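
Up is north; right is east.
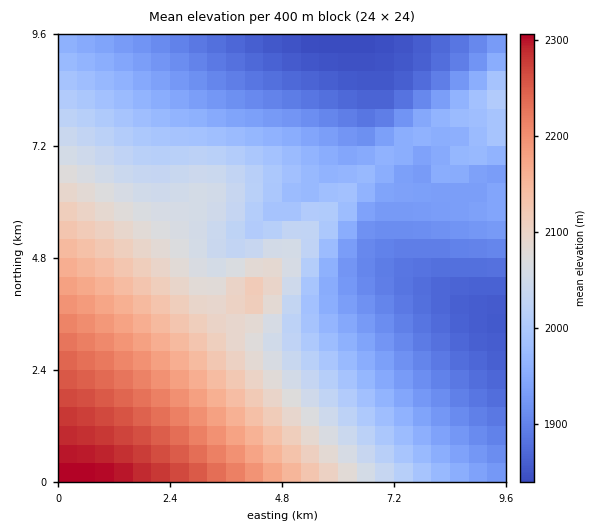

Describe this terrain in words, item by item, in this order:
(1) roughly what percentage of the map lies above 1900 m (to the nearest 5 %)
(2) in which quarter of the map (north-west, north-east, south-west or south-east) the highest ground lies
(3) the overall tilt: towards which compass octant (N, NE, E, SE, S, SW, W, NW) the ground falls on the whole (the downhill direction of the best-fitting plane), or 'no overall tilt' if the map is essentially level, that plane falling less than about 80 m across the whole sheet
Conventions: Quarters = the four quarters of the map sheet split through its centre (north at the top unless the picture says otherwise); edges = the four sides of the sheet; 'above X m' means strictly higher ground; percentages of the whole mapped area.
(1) Ground above 1900 m makes up about 85 % of the sheet.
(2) The highest ground is in the south-west quarter.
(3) Overall the map slopes down towards the north-east.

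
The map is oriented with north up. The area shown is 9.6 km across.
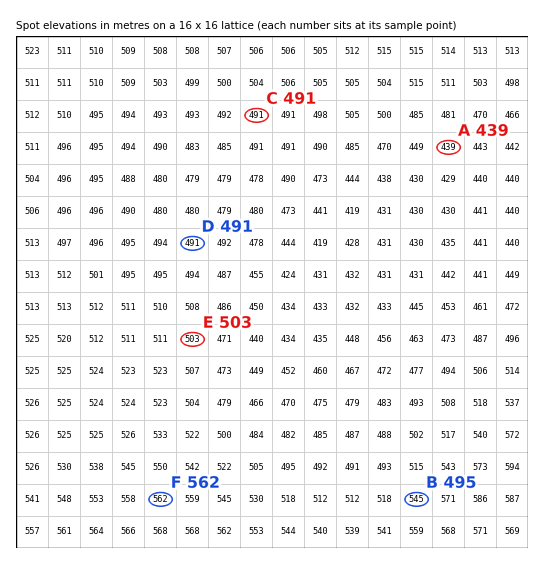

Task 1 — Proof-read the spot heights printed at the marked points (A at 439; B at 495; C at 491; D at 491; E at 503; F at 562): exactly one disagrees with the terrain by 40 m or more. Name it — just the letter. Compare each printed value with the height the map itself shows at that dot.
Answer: B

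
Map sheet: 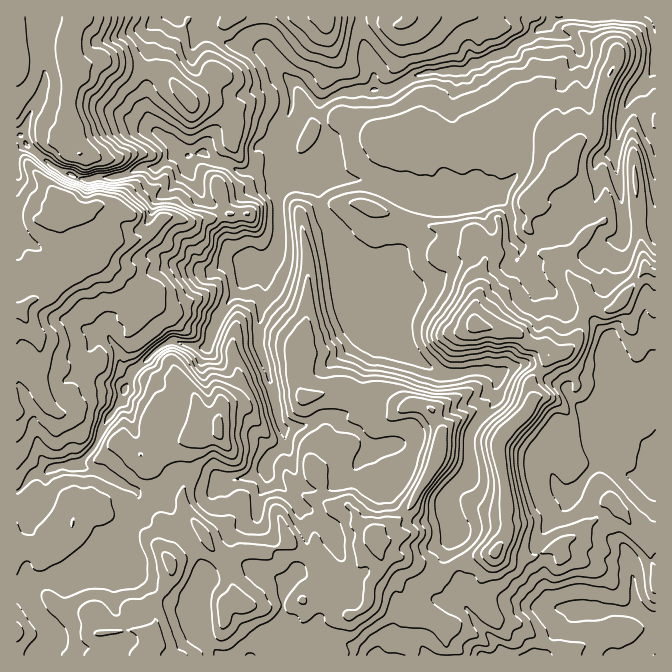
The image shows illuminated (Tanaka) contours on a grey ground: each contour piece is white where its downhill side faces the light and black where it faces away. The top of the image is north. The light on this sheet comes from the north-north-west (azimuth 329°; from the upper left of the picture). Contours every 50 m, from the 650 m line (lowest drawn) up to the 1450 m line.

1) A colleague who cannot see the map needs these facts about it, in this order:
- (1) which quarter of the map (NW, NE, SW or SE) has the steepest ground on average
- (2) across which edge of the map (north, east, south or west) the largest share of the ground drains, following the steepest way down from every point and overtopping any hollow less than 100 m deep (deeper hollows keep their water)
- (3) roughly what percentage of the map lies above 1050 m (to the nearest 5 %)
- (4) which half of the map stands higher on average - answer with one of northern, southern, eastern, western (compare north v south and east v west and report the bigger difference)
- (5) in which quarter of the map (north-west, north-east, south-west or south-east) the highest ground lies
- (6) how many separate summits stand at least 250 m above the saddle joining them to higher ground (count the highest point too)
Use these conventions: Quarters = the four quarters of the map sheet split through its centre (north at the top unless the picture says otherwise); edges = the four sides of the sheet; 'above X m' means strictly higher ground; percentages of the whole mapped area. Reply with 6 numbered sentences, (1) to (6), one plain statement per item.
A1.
(1) Slopes are steepest in the north-west quarter.
(2) Drainage is mainly to the north: more ground falls towards that edge than towards any other.
(3) About 50 % of the map lies above 1050 m.
(4) On average the western half of the map is the higher ground.
(5) Look to the north-west quarter for the highest ground.
(6) There is 1 summit with 250 m or more of prominence.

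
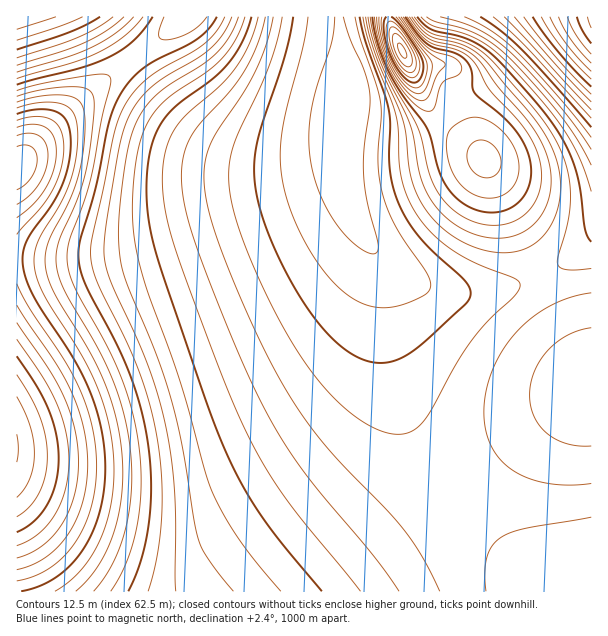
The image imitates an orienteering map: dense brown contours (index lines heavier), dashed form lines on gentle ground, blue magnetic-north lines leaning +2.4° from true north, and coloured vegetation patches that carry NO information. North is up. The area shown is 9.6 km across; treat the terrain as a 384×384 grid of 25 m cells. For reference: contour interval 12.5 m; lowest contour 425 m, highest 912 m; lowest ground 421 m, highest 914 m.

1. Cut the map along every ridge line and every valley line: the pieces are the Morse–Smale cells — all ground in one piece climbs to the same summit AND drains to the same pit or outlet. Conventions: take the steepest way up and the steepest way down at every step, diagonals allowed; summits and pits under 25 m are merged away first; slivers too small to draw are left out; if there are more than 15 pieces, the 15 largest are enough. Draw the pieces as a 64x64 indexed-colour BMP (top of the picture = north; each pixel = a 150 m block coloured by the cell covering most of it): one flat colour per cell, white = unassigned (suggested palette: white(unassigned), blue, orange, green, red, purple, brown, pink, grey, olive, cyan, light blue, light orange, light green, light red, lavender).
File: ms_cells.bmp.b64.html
<image width="64" height="64" href="data:image/bmp;base64,Qk12CAAAAAAAAHYAAAAoAAAAQAAAAEAAAAABAAQAAAAAAAAIAAATCwAAEwsAABAAAAAAAAAA////ALR3HwAOf/8ALKAsACgn1gC9Z5QAS1aMAMJ34wB/f38AIr28AM++FwDox64AeLv/AIrfmACWmP8A1bDFABERERERERERERERERERERERGIiIiIiIiIiIiIiIiIiIERERERERERERERERERERERERiIiIiIiIiIiIiIh3d4gREREREREREREREREREREREREYiIiIiIiIiIiIh3d3eBEREREREREREREREREREREREREYiIiIiIiIiId3d3d3ERERERERERERERERERERERERERGIiIiIiIiId3d3d3cRERERERERERERERERERERERERERiIiIiIiId3d3d3dxEREREREREREREREREREREREREREYiIiIiId3d3d3d3EREREREREREREREREREREREREREREYiIiId3d3d3d3cRERERERERERERERERERERERERERERGIiId3d3d3d3dxERERERERERERERERERERERERERERERiId3d3d3d3d3EREREREREREREREREREREREREREREREYd3d3d3d3d3cRERERERERERERERERERERERERERERERFXd3d3d3d3dxERERERERERERERERERERERERERERERFVV3d3d3d3d3ERERERERERERERERERERERERERERERFVVVd3d3d3d3cREREREREREREREREREREREREREREREVVVVVd3d3d3dxEREREREREREREREREREREREREREREVVVVVVXd3d3d3ERERERERERERERERERERERERERERERVVVVVVV3d3d3cRERERERERERERERERERERERERERERVVVVVVVVV3d3dxERERERERERERERERERERERERERERFVVVVVVVVVd3d3ERERERERERERERERERERERERERERFVVVVVVVVVVXd3cREREREREREREREREREREREREREREVVVVVVVVVVVVXdxEREREREREREREREREREREREREREVVVVVVVVVVVVVV3ERERERERERERERERERERERERERERVVVVVVVVVVVVVVURERERERERERERERERERERERERERFVVVVVVVVVVVVVVREREREREREREREREREREREREREREVVVVVVVVVVVVVVaEREREREREREREREREREREREREREVVVVVVVVVVVVVVVoRERERERERERERERERERERERERERVVVVVVVVVVVVVVqhERERERERERERERERERERERERERFVVVVVVVVVVVVVWqEREREREREREREREREREREREREREVVVVVVVVVVVVVVaoRERERERERERERERERERERERERERVVVVVVVVVVVVVaqhERERERERERERERERERERERERERFVVVVVVVVVVVVVqqEREREREREREREREREREREREREREVVVVVVVVVVVVVqqoRERERERERERERERERERERERERERVVVVVVVVVVVVWqqhERERERERERERERERERERERERERFVVVVERERVVVWqqqEREREREREREREREREREREREREREVVUREREREREVaqqoRERERERERERERERERERERERERERVERERERERERDqqqhERERERERERERERERERERERERERFEREREREREREMzqqIiIiIiIhERERERERERERERERERFEREREREREREMzM6oiIiIiIiIiIhERERERERERERERFEREREREREREQzMzOiIiIiIiIiIiIiEREREREREREREUREREREREREQzMzMzIiIiIiIiIiIiIiIhEREREREREURERERERERERDMzMzMiIiIiIiIiIiIiIiIiERERERERRERERERERERDMzMzMyIiIiIiIiIiIiIiIiIiIRERERREREREREREREMzMzMzIiIiIiIiIiIiIiIiIiIiIhERFEREREREREREMzMzMzMiIiIiIiIiIiIiIiIiIiIiIhEUREREREREREQzMzMzMyIiIiIiIiIiIiIiIiIiIiIiIkREREREREREQzMzMzMzIiIiIiIiIiIiIiIiIiIiIiIiRERERERERERDMzMzMzMiIiIiIiIiIiIiIiIiIiIiIiJERERERERERDMzMzMzM5IiIiIiIiIiIiIiIiIiIiIiIkREREREREREMzMzMzMzmSIiIiIiIiIiIiIiZmZmZmZmREREREREREMzMzMzMzOZkiIiIiIiIiIiImZmZmZmZmZERERERERDMzMzMzMzM5mZIiIiIiIiIiJmZmZmZmZmZkRERERERDMzMzMzMzMzmZmSIiIiIiIiJmZmZmZmZmZmRERERERDMzMzMzMzMzOZmZkiIiIiIiJmZmZmZmZmZmZkRERERDMzMzMzMzMzM5mZmZIiIiIiJmZmZmZmZmZmZmREREREMzMzMzMzMzMzmZmZmSIiIiJmZmZmZmZmZmZmZEREREMzMzMzMzMzMzOZmZmZkiIiJmZmZmZmZmZmZmZkREREQzMzMzMzMzMzM5mZmZmZkiImZmZmZmZmZmZmZmREREQzMzMzMzMzMzMzmZmZmZmZImZmZmZmZmZmZmZmZERERDMzMzMzMzMzMzOZmZmZmZmWZmZmZmZmZmZmZmZkRERDMzMzMzMzMzMzM5mZmZmZmbu2ZmZmZmZmZmZmZkREREMzMzMzMzMzMzMzmZmZmZmZu7tmZmZmZmZmZmZmREREMzMzMzMzMzMzMzOZmZmZmZu7u7ZmZmZmZmZmZmZEREQzMzMzMzMzMzMzM5mZmZmZu7u7u2ZmZmZmZmZmZkRERDMzMzMzMzMzMzMz"/>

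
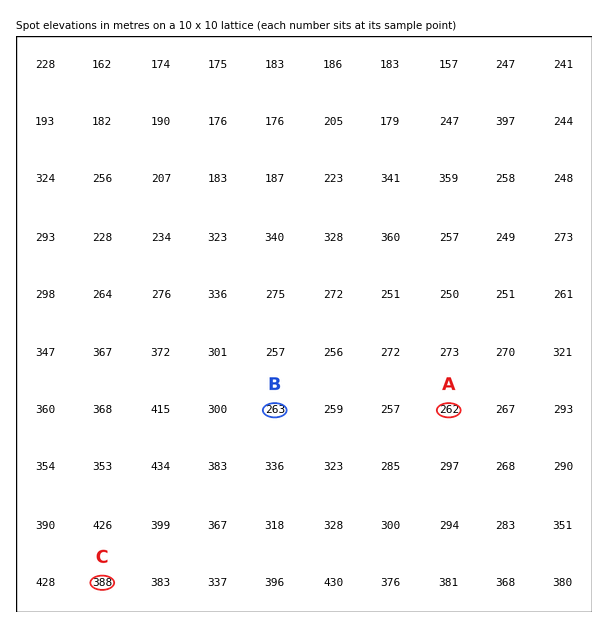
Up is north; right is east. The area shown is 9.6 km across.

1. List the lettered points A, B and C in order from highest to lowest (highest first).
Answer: C B A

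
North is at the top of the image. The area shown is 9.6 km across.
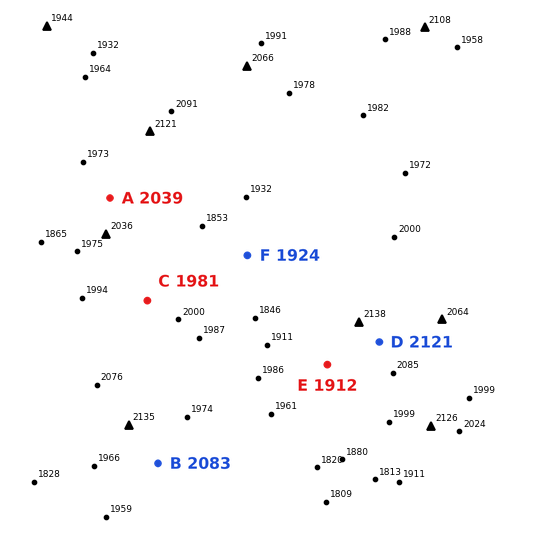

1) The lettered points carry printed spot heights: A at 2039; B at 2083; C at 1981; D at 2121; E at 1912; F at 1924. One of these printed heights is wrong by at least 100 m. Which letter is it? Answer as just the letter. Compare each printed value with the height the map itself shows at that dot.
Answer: E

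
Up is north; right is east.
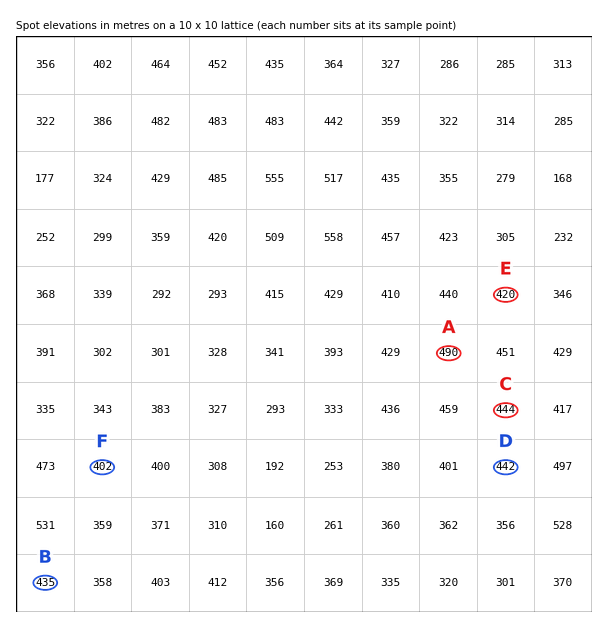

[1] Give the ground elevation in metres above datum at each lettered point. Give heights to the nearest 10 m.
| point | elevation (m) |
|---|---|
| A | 490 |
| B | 430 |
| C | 440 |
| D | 440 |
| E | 420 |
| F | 400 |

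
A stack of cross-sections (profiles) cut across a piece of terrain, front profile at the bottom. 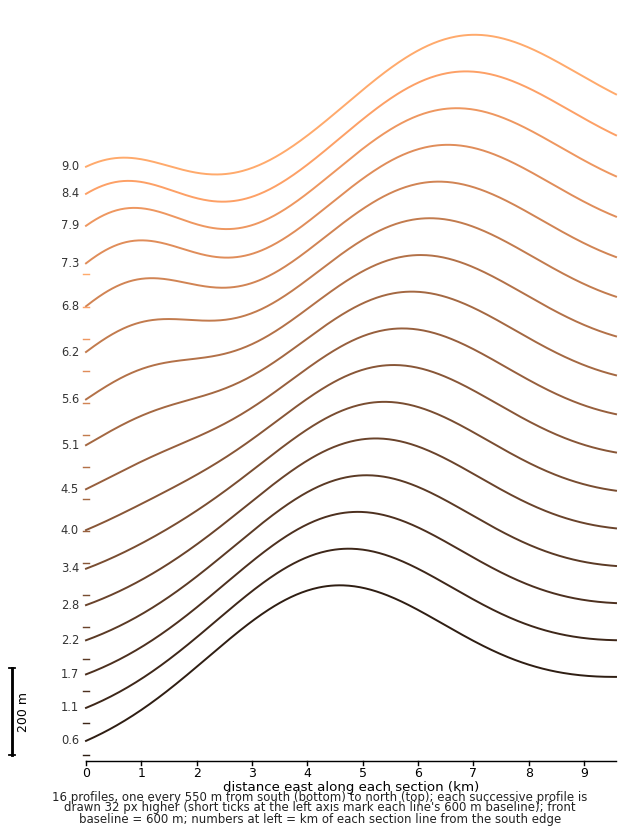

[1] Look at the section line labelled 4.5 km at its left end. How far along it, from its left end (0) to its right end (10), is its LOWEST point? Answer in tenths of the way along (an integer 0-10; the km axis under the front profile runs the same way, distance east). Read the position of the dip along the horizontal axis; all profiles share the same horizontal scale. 0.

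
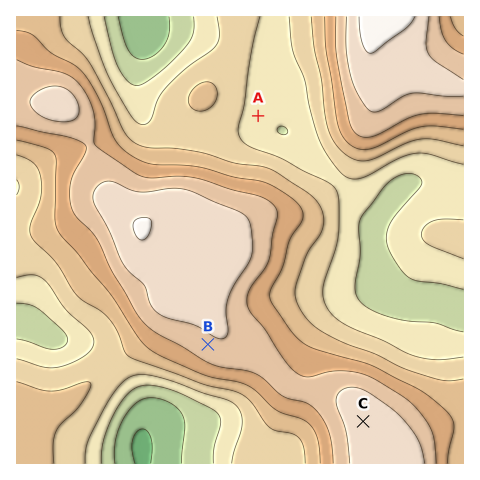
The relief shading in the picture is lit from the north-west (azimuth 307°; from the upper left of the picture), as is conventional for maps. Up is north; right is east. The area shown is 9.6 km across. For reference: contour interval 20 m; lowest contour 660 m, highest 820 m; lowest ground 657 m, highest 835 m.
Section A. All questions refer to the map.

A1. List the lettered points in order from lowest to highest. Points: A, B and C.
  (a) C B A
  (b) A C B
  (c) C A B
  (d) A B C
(d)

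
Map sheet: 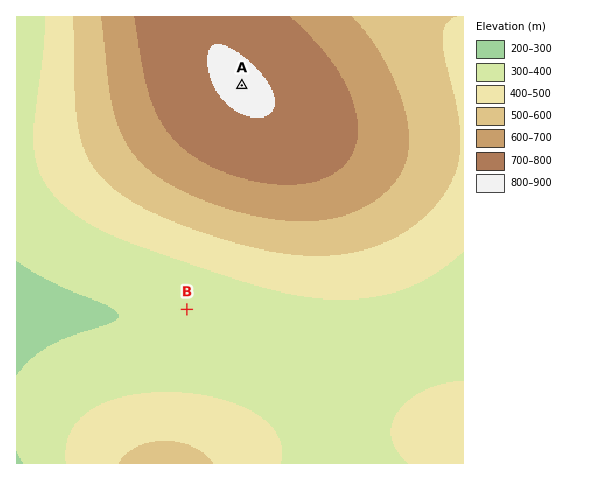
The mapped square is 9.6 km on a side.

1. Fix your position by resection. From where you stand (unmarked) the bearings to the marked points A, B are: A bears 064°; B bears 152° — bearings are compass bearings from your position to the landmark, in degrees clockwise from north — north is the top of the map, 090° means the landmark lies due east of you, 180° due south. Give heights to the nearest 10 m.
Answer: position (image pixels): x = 104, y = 153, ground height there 540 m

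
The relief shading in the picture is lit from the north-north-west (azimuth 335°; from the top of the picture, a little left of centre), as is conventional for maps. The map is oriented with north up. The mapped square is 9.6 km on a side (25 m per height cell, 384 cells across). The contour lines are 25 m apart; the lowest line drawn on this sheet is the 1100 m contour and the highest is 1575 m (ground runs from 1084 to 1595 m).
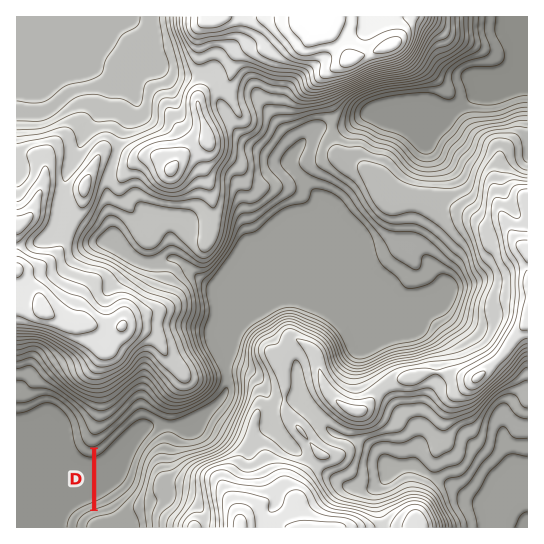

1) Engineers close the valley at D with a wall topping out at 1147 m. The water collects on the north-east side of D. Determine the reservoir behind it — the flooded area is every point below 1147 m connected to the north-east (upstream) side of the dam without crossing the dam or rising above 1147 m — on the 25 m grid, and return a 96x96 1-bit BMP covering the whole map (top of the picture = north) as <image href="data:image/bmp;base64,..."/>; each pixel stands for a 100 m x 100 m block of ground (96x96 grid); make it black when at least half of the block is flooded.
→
<image width="96" height="96" href="data:image/bmp;base64,Qk2+BAAAAAAAAD4AAAAoAAAAYAAAAGAAAAABAAEAAAAAAIAEAAATCwAAEwsAAAIAAAAAAAAA////AAAAAAAAAAAAAAAAAAAAAAAAAAAAAAAAAAAAAAAAAAAAAAAAAAAAAAAAAAAAAAAAAAAAAAAAAYAAAAAAAAAAAAAAAeAAAAAAAAAAAAAAAfAAAAAAAAAAAAAAAfgAAAAAAAAAAAAAAfwAAAAAAAAAAAAAAfwAAAAAAAAAAAAAAfwAAAAAAAAAAAAAAf4AAAAAAAAAAAAAAf4AAAAAAAAAAAAAAf4AAAAAAAAAAAAAAf8AAAAAAAAAAAAAAP+AAAAAAAAAAAAAAH/AAAAAAAAAAAAAAD/j4AAAAAAAAAAAAB//4AAAAAAAAAAAAA//8AAAAAAAAAAAAAfh8AAAAAAAAAAAAAPAeAAAAAAAAAAAAAAAHAAAAAAAAAAAAAAABgAAAAAAAAAAAAAAAgAAAAAAAAAAAAAAAAAAAAAAAAAAAAAAAAAAAAAAAAAAAAAAAAAAAAAAAAAAAAAAAAAAAAAAAAAAAAAAAAAAAAAAAAAAAAAAAAAAAAAAAAAAAAAAAAAAAAAAAAAAAAAAAAAAAAAAAAAAAAAAAAAAAAAAAAAAAAAAAAAAAAAAAAAAAAAAAAAAAAAAAAAAAAAAAAAAAAAAAAAAAAAAAAAAAAAAAAAAAAAAAAAAAAAAAAAAAAAAAAAAAAAAAAAAAAAAAAAAAAAAAAAAAAAAAAAAAAAAAAAAAAAAAAAAAAAAAAAAAAAAAAAAAAAAAAAAAAAAAAAAAAAAAAAAAAAAAAAAAAAAAAAAAAAAAAAAAAAAAAAAAAAAAAAAAAAAAAAAAAAAAAAAAAAAAAAAAAAAAAAAAAAAAAAAAAAAAAAAAAAAAAAAAAAAAAAAAAAAAAAAAAAAAAAAAAAAAAAAAAAAAAAAAAAAAAAAAAAAAAAAAAAAAAAAAAAAAAAAAAAAAAAAAAAAAAAAAAAAAAAAAAAAAAAAAAAAAAAAAAAAAAAAAAAAAAAAAAAAAAAAAAAAAAAAAAAAAAAAAAAAAAAAAAAAAAAAAAAAAAAAAAAAAAAAAAAAAAAAAAAAAAAAAAAAAAAAAAAAAAAAAAAAAAAAAAAAAAAAAAAAAAAAAAAAAAAAAAAAAAAAAAAAAAAAAAAAAAAAAAAAAAAAAAAAAAAAAAAAAAAAAAAAAAAAAAAAAAAAAAAAAAAAAAAAAAAAAAAAAAAAAAAAAAAAAAAAAAAAAAAAAAAAAAAAAAAAAAAAAAAAAAAAAAAAAAAAAAAAAAAAAAAAAAAAAAAAAAAAAAAAAAAAAAAAAAAAAAAAAAAAAAAAAAAAAAAAAAAAAAAAAAAAAAAAAAAAAAAAAAAAAAAAAAAAAAAAAAAAAAAAAAAAAAAAAAAAAAAAAAAAAAAAAAAAAAAAAAAAAAAAAAAAAAAAAAAAAAAAAAAAAAAAAAAAAAAAAAAAAAAAAAAAAAAAAAAAAAAAAAAAAAAAAAAAAAAAAAAAAAAAAAAAAAAAAAAAAAAAAAAAAAAAAAAAAAAAAAAAAAAAAAAAAAAAAAAAAAAAAAAAAAAAAAAAAAAAAAAAAAAAAAAAAAAAAAAAAAAAAAAAAAA="/>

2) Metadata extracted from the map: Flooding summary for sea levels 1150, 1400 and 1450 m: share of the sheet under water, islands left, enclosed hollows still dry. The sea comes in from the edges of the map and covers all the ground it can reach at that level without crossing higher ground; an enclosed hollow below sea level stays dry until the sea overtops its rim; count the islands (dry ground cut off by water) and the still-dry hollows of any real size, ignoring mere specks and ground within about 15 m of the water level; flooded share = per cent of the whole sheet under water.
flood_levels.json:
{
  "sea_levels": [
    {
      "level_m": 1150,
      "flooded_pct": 10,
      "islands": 0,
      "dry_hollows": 0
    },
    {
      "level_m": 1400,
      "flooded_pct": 80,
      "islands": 3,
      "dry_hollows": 0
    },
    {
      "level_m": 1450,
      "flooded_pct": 90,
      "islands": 1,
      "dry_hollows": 0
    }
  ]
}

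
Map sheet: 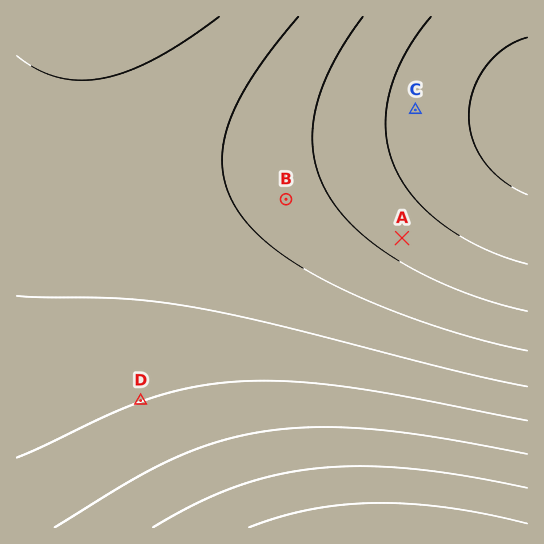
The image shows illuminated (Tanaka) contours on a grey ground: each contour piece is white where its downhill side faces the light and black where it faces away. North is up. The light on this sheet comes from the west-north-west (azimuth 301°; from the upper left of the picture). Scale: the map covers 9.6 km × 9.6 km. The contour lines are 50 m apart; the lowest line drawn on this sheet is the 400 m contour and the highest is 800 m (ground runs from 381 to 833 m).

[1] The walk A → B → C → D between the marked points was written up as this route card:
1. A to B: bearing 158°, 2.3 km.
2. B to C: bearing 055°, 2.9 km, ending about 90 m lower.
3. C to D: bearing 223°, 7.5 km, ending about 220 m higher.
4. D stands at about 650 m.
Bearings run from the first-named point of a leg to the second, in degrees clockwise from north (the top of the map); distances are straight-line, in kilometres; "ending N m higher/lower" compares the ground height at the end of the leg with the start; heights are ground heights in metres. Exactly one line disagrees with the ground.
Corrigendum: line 1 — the bearing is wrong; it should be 288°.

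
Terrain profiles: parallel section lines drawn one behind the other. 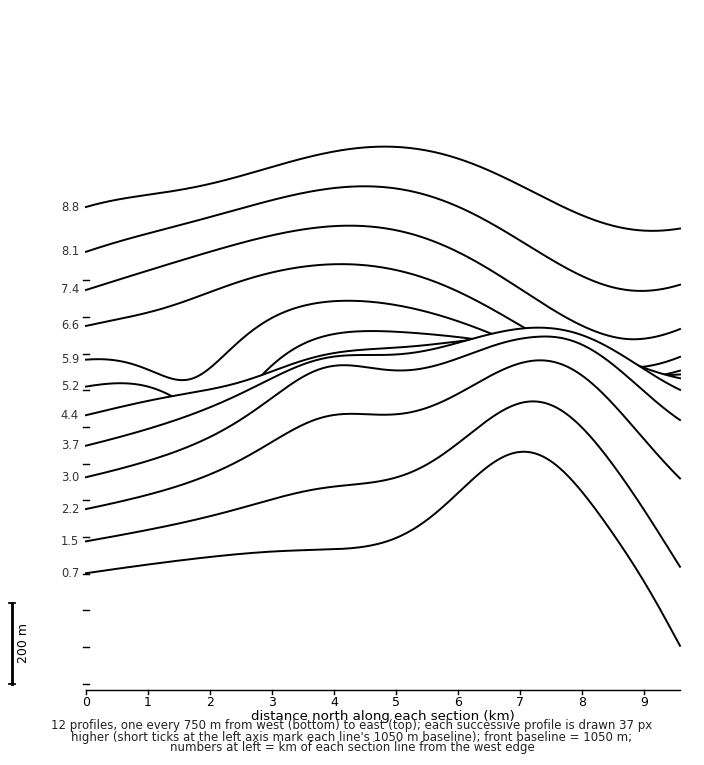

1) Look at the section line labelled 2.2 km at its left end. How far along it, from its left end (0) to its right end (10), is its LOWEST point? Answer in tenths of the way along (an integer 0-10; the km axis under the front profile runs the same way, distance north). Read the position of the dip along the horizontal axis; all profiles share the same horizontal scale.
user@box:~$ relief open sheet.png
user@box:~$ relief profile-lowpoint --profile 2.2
0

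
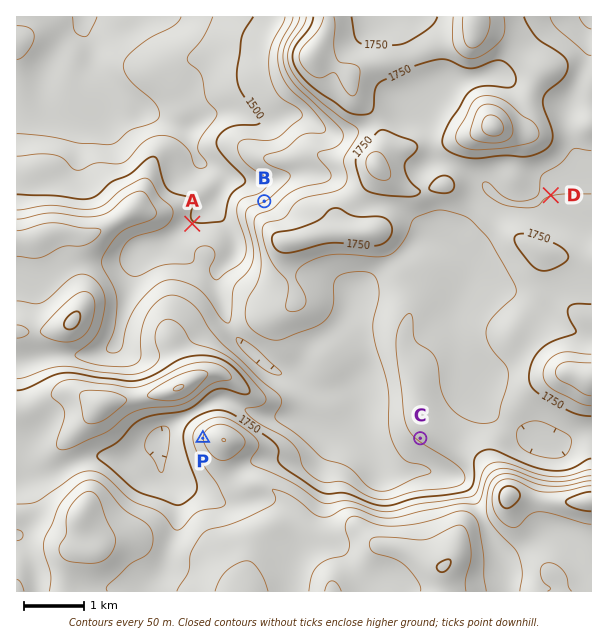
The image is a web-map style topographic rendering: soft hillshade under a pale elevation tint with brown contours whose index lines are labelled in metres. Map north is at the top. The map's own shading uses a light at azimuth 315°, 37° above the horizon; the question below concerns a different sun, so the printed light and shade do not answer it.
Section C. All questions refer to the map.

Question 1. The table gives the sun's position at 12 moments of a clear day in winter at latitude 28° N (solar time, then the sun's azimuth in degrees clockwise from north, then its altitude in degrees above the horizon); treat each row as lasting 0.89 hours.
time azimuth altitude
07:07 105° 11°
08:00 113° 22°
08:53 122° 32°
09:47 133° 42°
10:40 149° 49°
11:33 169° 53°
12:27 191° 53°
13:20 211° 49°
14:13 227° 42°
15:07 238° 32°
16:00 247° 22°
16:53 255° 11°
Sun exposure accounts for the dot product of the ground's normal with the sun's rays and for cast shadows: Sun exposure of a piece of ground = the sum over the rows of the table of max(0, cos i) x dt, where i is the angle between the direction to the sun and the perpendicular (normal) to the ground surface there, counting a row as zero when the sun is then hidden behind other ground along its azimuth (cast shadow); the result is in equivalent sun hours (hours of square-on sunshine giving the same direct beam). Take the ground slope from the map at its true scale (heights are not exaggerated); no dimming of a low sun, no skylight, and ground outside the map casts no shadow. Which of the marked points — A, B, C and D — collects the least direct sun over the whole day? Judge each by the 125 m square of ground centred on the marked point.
B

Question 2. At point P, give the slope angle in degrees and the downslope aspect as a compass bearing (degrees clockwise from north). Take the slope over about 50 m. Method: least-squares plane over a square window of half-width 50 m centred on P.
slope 15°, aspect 268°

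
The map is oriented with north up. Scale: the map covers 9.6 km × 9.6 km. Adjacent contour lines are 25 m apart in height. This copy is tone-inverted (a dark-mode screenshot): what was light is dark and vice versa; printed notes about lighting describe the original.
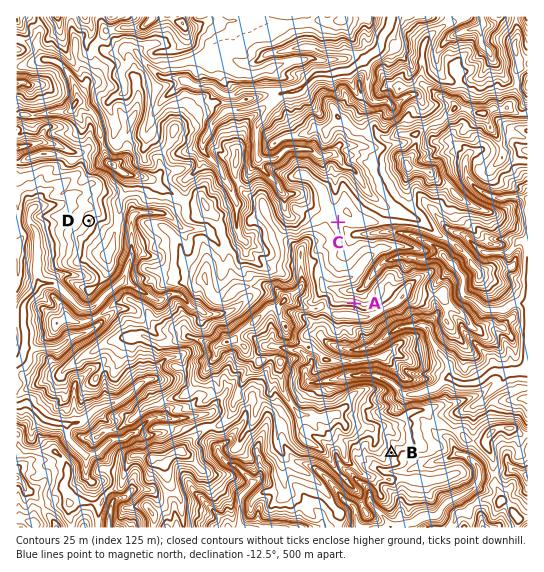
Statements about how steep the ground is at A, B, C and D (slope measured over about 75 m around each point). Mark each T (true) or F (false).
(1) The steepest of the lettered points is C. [F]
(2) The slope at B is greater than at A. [F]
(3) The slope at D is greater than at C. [T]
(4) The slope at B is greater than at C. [T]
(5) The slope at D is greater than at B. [F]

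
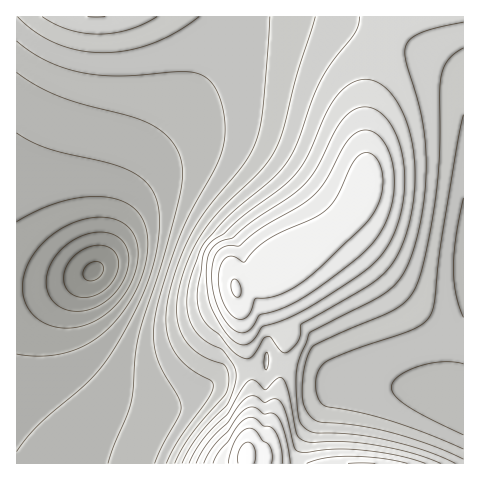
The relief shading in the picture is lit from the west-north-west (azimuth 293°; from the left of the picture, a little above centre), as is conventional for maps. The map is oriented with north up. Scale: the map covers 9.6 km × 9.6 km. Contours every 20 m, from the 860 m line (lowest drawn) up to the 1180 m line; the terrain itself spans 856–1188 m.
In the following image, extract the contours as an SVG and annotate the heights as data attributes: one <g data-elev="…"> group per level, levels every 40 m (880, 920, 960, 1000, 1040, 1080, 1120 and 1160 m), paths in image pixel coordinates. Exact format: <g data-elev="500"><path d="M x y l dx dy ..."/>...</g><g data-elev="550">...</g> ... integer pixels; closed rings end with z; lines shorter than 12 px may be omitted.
<g data-elev="880"><path d="M77 297l-8-5-5-9 0-11 5-10 9-10 12-5 12-2 9 4 5 6 3 8-2 9-5 10-7 8-9 5-9 2z"/></g><g data-elev="920"><path d="M64 328l-11-2-11-4-8-7-7-9-4-11 0-11 2-12 5-12 8-11 10-11 12-8 13-7 14-4 12-2 12 1 11 4 11 10 5 16-1 18-8 20-12 18-16 14-18 8z"/></g><g data-elev="960"><path d="M17 133l14 8 16 7 64 16 25 10 10 8 8 11 4 13 2 16-3 29-9 29-14 32-19 36-23 29-52 47-23 28"/></g><g data-elev="1000"><path d="M463 435l-35-17-20-12-13-10-4-8 2-6 5-5 20-10 23-5 22 2"/><path d="M463 317l-7-23-3-27 3-30 7-39"/><path d="M17 41l15 11 16 10 18 6 19 5 33 3 61-4 18 1 9 4 5 6 10 18 4 26-3 25-7 16-23 42-12 25-16 46-9 34-2 21 3 19 7 16 15 26 3 10-2 10-16 28-8 18"/></g><g data-elev="1040"><path d="M463 459l-32-14-41-13-33-7-39-4-7-4-5-7-3-8-1-11 3-27 3-10 5-8 82-36 12-10 9-13 10-35 10-60 4-40 0-60 1-16 3-9 4-7 6-6 9-6"/><path d="M42 17l13 7 14 6 14 3 15 1 15-1 16-3 15-6 13-7"/><path d="M315 17l-19 59-13 55-8 19-14 21-37 35-16 19-14 23-11 26-5 18-1 15 1 14 3 12 6 10 10 10 11 6 16 6 4 6 1 10-4 13-33 39-10 15-7 15"/></g><g data-elev="1080"><path d="M441 463l-29-10-36-8-32-3-33 0-9-2-5-6-9-45-4-9-4-3-4 3-11 10-10-10-4 0-3 2-7 9-13 23-17 15-10 13-12 21"/><path d="M245 358l4 0 3-2 12-17 3-2 4 0 10 14 4 2 3-1 11-12 2-16 74-43 14-13 11-17 8-22 5-26 2-25-1-26-5-24-9-20-10-16-13-10-8-2-9 0-10 4-8 6-13 18-21 47-12 19-15 14-37 27-20 19-11 7-8 9-2 8-6 33 0 11 3 10 6 11 14 12 11 15 6 5z"/></g><g data-elev="1120"><path d="M290 463l-5-28-7-17-5-5-9 1-7-6-5-1-6 1-7 6-11 18-16 16-8 15"/><path d="M407 463l-28-5-31-2-23 2-18 5"/><path d="M241 333l4-1 5-3 10-15 14-3 14-5 31-19 41-31 18-20 7-13 6-14 2-14 1-15-1-15-4-13-6-12-7-7-6-2-6-1-10 4-11 13-18 35-14 15-13 10-38 22-21 17-14 0-9 7-3 10-1 11 0 13 3 13 6 13 6 10 7 7z"/></g><g data-elev="1160"><path d="M271 463l1-9-2-8-7-5-7-10-6-3-7 3-7 8-5 13-3 11"/><path d="M235 297l4 0 2-6-2-8-4-4-3 2-1 5 1 7z"/></g>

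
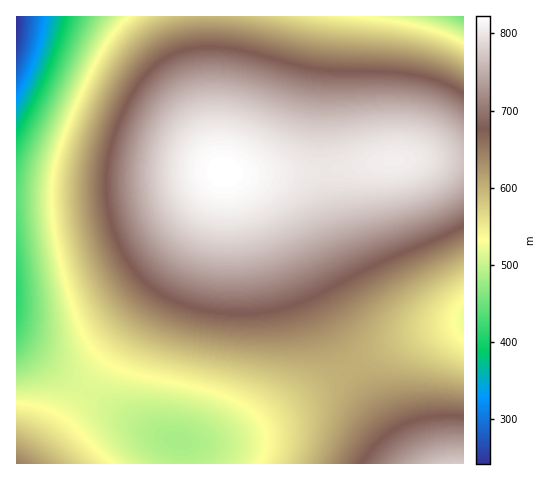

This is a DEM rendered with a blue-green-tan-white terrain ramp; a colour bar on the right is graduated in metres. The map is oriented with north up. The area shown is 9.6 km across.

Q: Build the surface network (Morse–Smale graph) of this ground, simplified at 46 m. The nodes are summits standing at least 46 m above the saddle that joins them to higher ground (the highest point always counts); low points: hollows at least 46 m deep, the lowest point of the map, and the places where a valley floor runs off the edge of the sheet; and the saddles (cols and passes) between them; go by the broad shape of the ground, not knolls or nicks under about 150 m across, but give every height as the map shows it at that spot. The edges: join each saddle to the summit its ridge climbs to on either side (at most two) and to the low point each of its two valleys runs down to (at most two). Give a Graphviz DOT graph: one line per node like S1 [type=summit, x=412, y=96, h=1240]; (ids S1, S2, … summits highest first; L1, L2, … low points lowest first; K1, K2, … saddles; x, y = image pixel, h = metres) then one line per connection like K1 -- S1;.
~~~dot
graph terrain {
  S1 [type=summit, x=223, y=172, h=823];
  S2 [type=summit, x=459, y=463, h=776];
  S3 [type=summit, x=17, y=463, h=646];
  L1 [type=low, x=17, y=21, h=242];
  L2 [type=low, x=463, y=17, h=454];
  L3 [type=low, x=463, y=320, h=522];
  K1 [type=saddle, x=350, y=368, h=604];
  K2 [type=saddle, x=208, y=17, h=596];
  K3 [type=saddle, x=84, y=391, h=514];
  K1 -- S1;
  K1 -- S2;
  K1 -- L1;
  K1 -- L3;
  K2 -- S1;
  K2 -- L1;
  K2 -- L2;
  K3 -- S1;
  K3 -- S3;
  K3 -- L1;
}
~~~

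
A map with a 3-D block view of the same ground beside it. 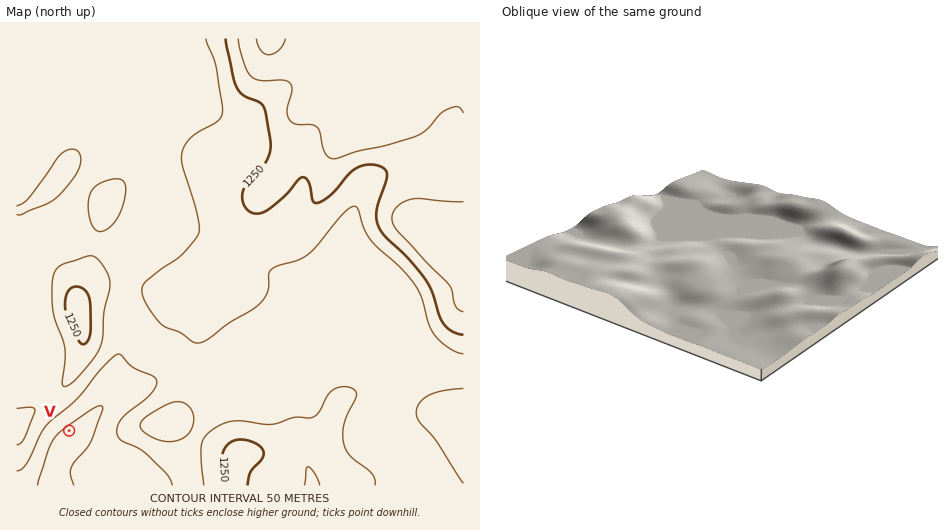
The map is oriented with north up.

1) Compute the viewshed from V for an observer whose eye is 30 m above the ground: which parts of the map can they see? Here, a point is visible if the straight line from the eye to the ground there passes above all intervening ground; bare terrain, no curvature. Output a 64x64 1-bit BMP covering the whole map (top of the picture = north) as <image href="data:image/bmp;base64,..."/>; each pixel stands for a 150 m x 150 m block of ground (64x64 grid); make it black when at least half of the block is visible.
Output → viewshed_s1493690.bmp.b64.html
<image width="64" height="64" href="data:image/bmp;base64,Qk0+AgAAAAAAAD4AAAAoAAAAQAAAAEAAAAABAAEAAAAAAAACAAATCwAAEwsAAAIAAAAAAAAA////AAAAAAB/+f/+AAAAAH/w//wAAAAAf/j//AAAAAB/+Dh8AAAAAH/8OB4AAAAAf/4wAAAAAAB///AAAAAAAH//8AAAAAAAP//wAAAAAAA///AAAAAAAA//8AAAAAAAB//4AAAAAAAD//gAAAAAAAH//AAAAAAAAP/+AAAAAAAAf/+AAAAAAAB//4AAAAAAAH//gAAAAAAAd/+AAAAAAAAB/8AAAAAAAAH/wAAAAAAAAP/gAAAAAAAA/+AAAAAAAAD/4AAAAAAAAP4AAAAAAAAAfAAAAAAAAAB4AAAAAAAAAEAAAAAAAAAAAAAAAAAAAAAAAAAAAAAAAAAAAAAADAAAAAAAAAAcAAAAAAAAADwAAAAAAAAAeAAAAAAAAADwAAAAAAAAAfAAAAAAAAAB4AAAAAAAAAOAAAAAAAAAAAAAAAAAAAAAAAAAAAAAAAAAAAAAAAAAAAAAAAAAAAAAAAAAAAAAAAAAAAAAAAAAAAAAAAAAAAAAAAAAAAAAAAAAAAAAAAAAAAAAAAAAAAAAAAAAAAAAAAAAAAAAAAAAAAAAAAAAAAAAAAAAAAAAAAAAAAAAAAAAAAAAAAAAAAAAAAAAAAAAAAAAAAAAAAAAAAAAAAAAAAAAAAAAAAAAAAAAAAAAAAAAAAAAAAAAOAAAAAAAAAA8AAAAAAAAADAAAAAAAAAAIAAAAA=="/>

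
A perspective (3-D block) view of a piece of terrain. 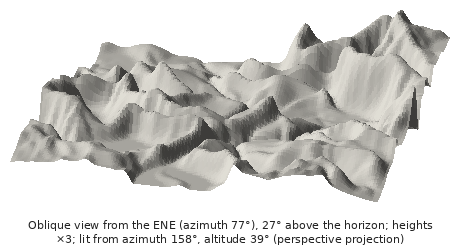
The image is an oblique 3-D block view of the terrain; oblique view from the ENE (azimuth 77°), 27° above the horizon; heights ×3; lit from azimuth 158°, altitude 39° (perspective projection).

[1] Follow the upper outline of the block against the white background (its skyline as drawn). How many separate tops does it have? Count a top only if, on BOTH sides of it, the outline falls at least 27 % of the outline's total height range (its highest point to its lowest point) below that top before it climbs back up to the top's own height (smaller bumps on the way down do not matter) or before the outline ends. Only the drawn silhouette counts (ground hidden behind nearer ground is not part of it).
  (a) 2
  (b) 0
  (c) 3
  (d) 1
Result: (b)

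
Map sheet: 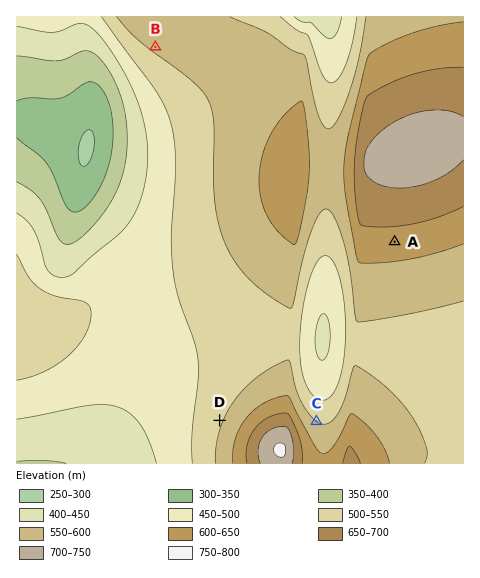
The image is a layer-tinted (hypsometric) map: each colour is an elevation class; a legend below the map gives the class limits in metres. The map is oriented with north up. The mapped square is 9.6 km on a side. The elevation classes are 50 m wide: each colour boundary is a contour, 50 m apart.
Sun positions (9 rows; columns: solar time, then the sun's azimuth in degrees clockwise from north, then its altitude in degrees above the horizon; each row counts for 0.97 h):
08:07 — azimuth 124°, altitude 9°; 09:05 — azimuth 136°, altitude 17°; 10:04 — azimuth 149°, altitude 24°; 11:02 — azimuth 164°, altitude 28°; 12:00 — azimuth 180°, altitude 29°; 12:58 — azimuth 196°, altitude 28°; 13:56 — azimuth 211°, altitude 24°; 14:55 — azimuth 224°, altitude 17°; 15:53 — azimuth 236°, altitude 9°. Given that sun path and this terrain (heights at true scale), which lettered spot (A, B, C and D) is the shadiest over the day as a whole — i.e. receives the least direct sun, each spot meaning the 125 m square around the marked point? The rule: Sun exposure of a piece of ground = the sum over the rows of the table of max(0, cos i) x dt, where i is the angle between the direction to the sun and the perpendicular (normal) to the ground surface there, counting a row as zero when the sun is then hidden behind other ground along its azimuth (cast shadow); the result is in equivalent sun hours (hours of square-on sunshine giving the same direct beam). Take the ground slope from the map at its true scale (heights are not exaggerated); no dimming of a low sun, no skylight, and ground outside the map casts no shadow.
C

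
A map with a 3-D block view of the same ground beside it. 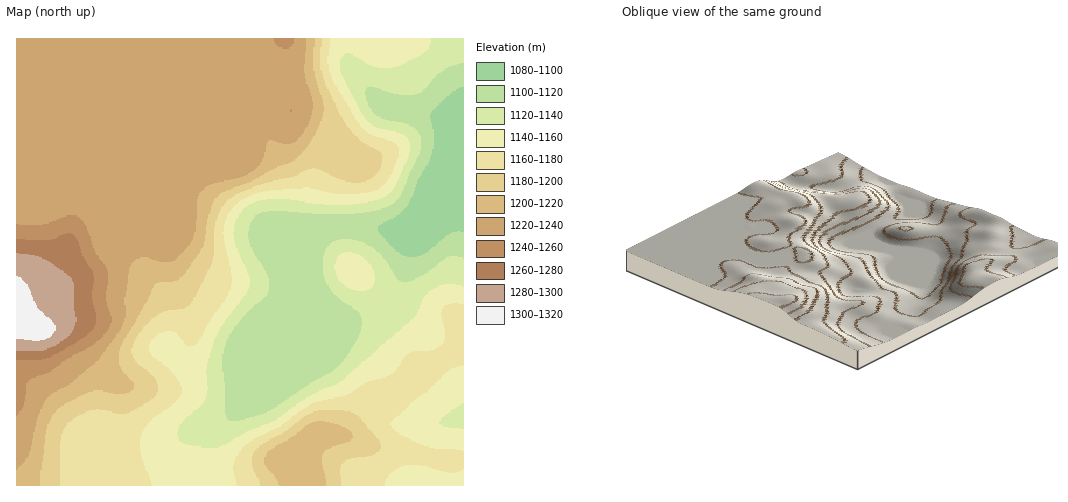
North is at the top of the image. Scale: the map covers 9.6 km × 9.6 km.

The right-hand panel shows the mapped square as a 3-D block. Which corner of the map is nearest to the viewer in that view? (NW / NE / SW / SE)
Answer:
SW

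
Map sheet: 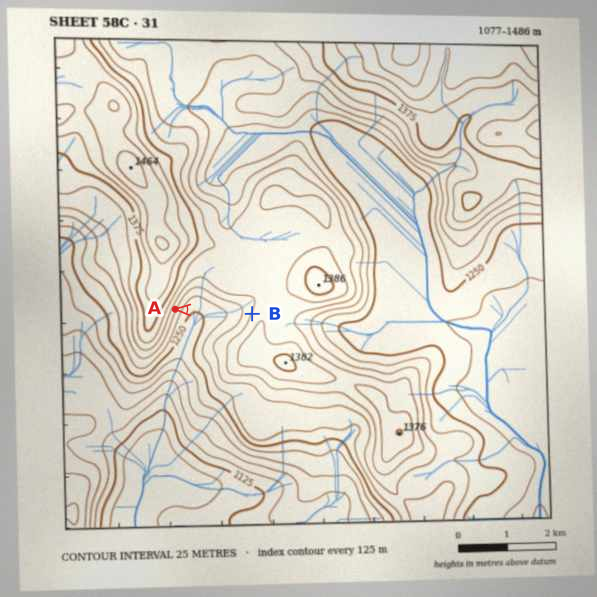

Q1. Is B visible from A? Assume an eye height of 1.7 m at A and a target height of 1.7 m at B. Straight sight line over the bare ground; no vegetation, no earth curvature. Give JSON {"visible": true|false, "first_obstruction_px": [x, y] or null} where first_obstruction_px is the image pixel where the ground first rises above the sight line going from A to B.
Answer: {"visible": true, "first_obstruction_px": null}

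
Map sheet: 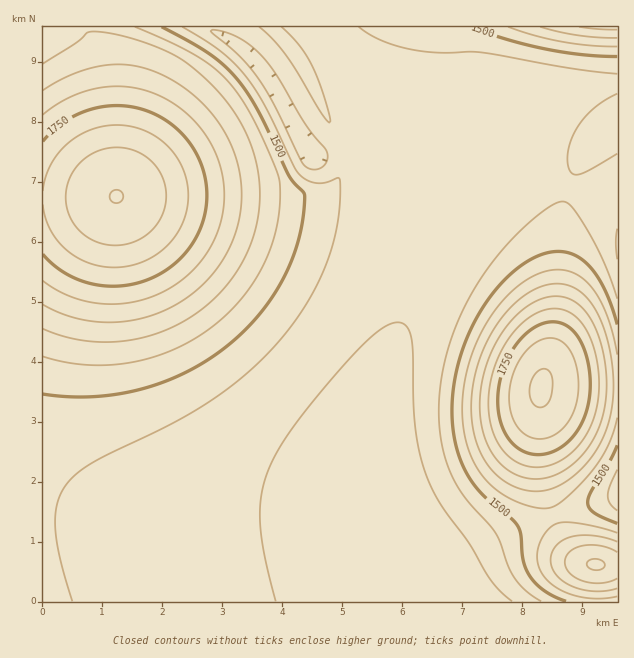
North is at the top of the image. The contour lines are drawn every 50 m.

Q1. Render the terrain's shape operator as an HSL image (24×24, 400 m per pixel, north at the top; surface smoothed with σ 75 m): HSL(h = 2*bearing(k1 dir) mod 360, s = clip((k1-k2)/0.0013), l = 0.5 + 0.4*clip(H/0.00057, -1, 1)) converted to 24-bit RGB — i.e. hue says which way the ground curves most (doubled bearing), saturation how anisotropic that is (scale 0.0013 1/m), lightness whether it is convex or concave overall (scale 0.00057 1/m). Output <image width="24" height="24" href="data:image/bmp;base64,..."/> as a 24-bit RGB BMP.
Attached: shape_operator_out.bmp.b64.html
<image width="24" height="24" href="data:image/bmp;base64,Qk32BgAAAAAAADYAAAAoAAAAGAAAABgAAAABABgAAAAAAMAGAAATCwAAEwsAAAAAAAAAAAAAgH9/gH9/gH9/f39/f39/f39/f39/f39/f39/f39/f39/gH9/gH9/gH9/gH5/gHx/gXeAg22BiF+Gl1KRsVKivnaqxKC0q8i8gH9/gH9/gH9/gH9/f39/f39/f39/f39/f39/f39/f39/f39/gH9/gH9/gH1/gHqAgHSAfWuBdWKGa12ddnXBsrfi2d3y2dzygH9+gH9+gH9+gIB+f4B+f4B+f39/f39/f39/f39/f39/f39/f39/gH5/gHyAgHeAgG5+fGh5cWh2Xoh4ULKFaMuXkM6oo8K9gH9+gH99gH99gIB9f4B9f4B+f4B+f39+f39+f39/f39/f39/f39/f35/f3qAf3GBgmV/gl9ygWhfe4xRXJ40SaIeUZMda4EugH58gH98gH98gIB8f4B8f4B8foB9foB9fn99fn9+f39+f39/f35/f31/fXeAe2qCg1uFjlh+ml9mpY1hobJPeqs3VY8qQ3EsgH57gH96gIB6gIB6f4B6foB6foB7fYB7fYB8fX99fn9+fn9+fn5/fnx/eXWAcmOCeFSIl1eVp3CHspKHt62MqLOAdKdkS5FhgX14gX54gYB4gYF3f4F4foF4fIF5fIB6e4B6fIB7fH99fX9+fn9/fHx/dXKAZ16CZk6Ih1qaqoKcuaWfvbWpvLanoLCXaqSQgnx2gn51goB1goJ1f4J1fYJ2e4F2eoF3eYB4eoB6e398fH99fX9/e3x/cXKAXFuBUUqHcFuZqI2kvrOnvLqrvbGsvLipiaeeg3p0hH1zhIFzg4Rzf4RzfINzeYN0d4J1doF3eIF5eYB8e399fH9/e31/cnWAW2OBSFKFWFyVnZCjwraovbifs6yaxL6nmauZhXlyhn1yhoJyhYZygIZye4Vyd4RydINzdIJ2doF5d4F8eYB+e39/e35/dHiAX2yASGCCUGyPh5CcvrGmxrKltbOdw8Skq6yciHhyiX5ziYRziIlzgYlze4hzdYdycoV0c4R4dIN7dYF9d4F/eYCAen6AdnuAZXSATW6BSXiJbpmZsK+dx7Wrw7mtw8CmraKWi3d0jH92jId3i4x3g4x3e4t1dIl0c4h4coZ7c4R+dIOAdoGBeH+BeX6AeHyAbXqAV3iBR4KFV5SGhKSCvbiex7mnxLGfr46Ijnl6j4F8kIp+jpB+ho99fY57d4x8dIp+c4iBcoaCc4SEdIGCdn6BeH2BeXyAdHyAZH6BUIJ8TYtyX59lobB9wLOLwqCHs3ZxkX+EkoSDk42GkpOHipKFgZGDfY+FeI2HdIqIcoaIcoKFc36DdX2Cd3yBeXyBeHyAcH+AX4F5UoVqU5FWhKZdta5qvJFptGZbk4WOlYuOlpGPlpaQjpWOiJSOgpGPe46PdoiMc4KJcn6GcnuEdHqDdnqCeHuBeXuBd36Ab4B8YoNvWolZd5VYp6VYsIdYrmJTlIqWmJGXmZaXmZmXlJiXjpaWhpCUfomReIKNc32KcnmHcniFc3eDdniCeHmBenuBe3yAeYCAcoF3bIRqeYtklpRhoIFeo2hdkI2Xl5Sam5mcm5qcl5ibkZOYiYuVgIOReXyOdHeLcXyZdnCdc3OEdXaCeHiBenqBe3yBfH6Ae4B+eYF4gIV0jIhxlH5vmW9ujJCWlJaZmZqbm5qbmpealJCYjYiVhYCRfXmOfK6eQsDajiLVwnGRd3aBeHiBenqAe3yAfX6Afn+AfoB/goJ+h4F8jXx7k3l/iZSUkJeUlZiVmZeWmJKUlo2UkoWTi36Qg3yRj82YRileJwwX0sdce3eBeniAe3p/fH1/fX5/fn+Af4CAgYCAhICBiX+Djn+HhJGLiZSKkpWMlpSNlY2Lk4aKkYGLjnuMj7uLeKF8LwEyamyegcWBfHaAfHl+fHt9fH59fH99fIB+fYB/f4GAgoGChYGEiYCIfY5/hZCAjpKCk5CCkomAkIB+jnp/k358mcqWbiNyXhpllM2Qd4iKf3Z/fnl8fXt6fX56e396eoB6e4F8fIF+foKAgYGChIGFeot1g412jI92kI11kIZ1jn91kYJ6m82uoGyPMgEvdJ5vir2EgXN/gHV8f3d4f3x4foB3e4B3eYF3eIF2fIBvf39kf35bf4BYfYZthYpqjI1nj45qe592irnAmcvLpXV9NwIfdD9oi9CUiHSDg3J+gnR6gnV1gnx2goJ1gYBvfWtXd11AdFs0dGEvdWsud3YtgIxpc6qbgbm3hMK9fbyvhptpcjojMQIEcDlQgsqpeaCMhXCChXF/hXN7hXV2hXx2g3BsgVRXhFFUiVZYjWBekG1lkX1rkY5v"/>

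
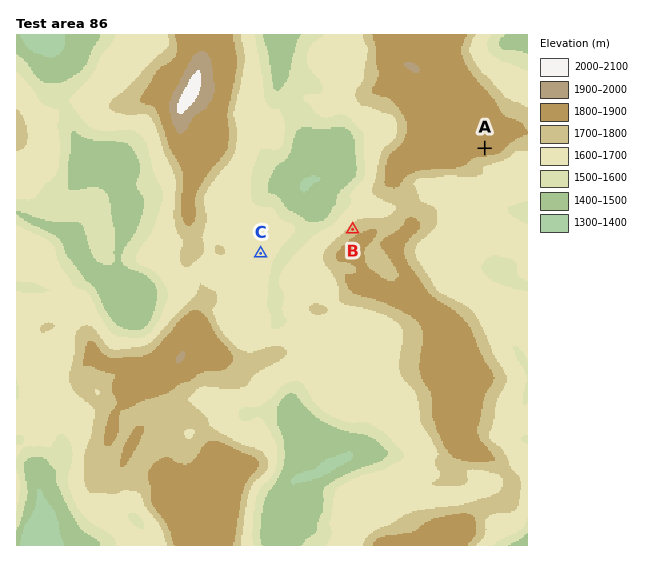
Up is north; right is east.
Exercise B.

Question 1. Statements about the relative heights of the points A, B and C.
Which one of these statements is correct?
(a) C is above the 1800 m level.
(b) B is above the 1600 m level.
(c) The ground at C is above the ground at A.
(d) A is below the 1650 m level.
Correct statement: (b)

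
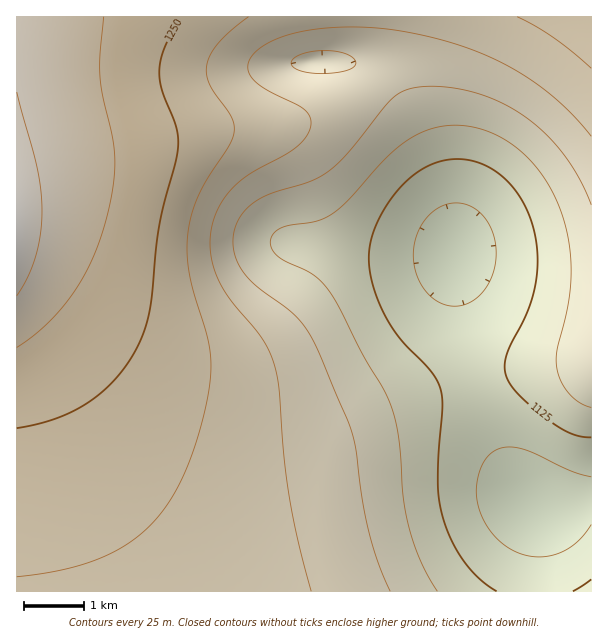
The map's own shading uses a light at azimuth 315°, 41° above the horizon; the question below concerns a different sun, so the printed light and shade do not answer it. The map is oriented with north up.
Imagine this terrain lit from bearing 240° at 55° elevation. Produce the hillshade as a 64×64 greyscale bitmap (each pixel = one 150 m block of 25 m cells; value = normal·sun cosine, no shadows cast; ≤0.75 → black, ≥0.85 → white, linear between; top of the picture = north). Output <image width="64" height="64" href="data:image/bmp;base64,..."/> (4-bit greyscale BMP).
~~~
<image width="64" height="64" href="data:image/bmp;base64,Qk12CAAAAAAAAHYAAAAoAAAAQAAAAEAAAAABAAQAAAAAAAAIAAATCwAAEwsAABAAAAAAAAAAAAAAABEREQAiIiIAMzMzAERERABVVVUAZmZmAHd3dwCIiIgAmZmZAKqqqgC7u7sAzMzMAN3d3QDu7u4A////ALu7u7uqqqqqqqqqqqqqqqqqmZiIh3d3d3d3iIiJmaqqu7u7u6qqqqqqqqqqqqqqqqmZmIiHd3d3d3d4iImZqqu7u7u7qqqqqqqqqqqqqqqpmZmYiHd3d3d3d3iIiZmqq7u7u7uqqqqqqqqqqqqqqpmZmYiId3d3d3d3d4iJmaq7u7u7u6qqqqqqqqqqqqqpmZmZiIh3d3d3d3d3iImaqru7u7u7qqqqqqqqqqqqqpmZmZmIiHd3d3d3d3eImZqru7u7u7uqqqqqqqqqqqqpmZmZmYiId3d3d3d3eIiZqru7u7u7u6qqqqqqqqqqqpmZmZmYiIh3d3d3d3d4iZqru7u7u7u7qqqqqqqqqqqpmZmZmZiIiHd3d3d3d4iJmru7y7u7u7qqqqqqqqqqqpmZmZmZmIiId3d3d3d3iJmqu8zMu7u7uqqqqqqqqqqpmZmZmZmYiIh3d3d3d3iJmqu8zMy7u7u6qqqqqqqqqqmZmZmZmZiIiHd3d3d3iJmqu8zMzLu7u7qqqqqqqqqqmZmZmZmZmIiIh3d3d3iImau8zMzMu7u7uqqqqqqqqqqZmZmZmZmZiIiHd3d3iImaq8zN3My7u7u6qqqqqqqqqZmZmZmZmZmIiId3d3iImaq7zN3dzLu7u6qqqqqqqqqZmZmZmZmZmYiIh3d3eIiZqrzN3d3cu7u7qqqqqqqqqpmZmZmZmZmZiIh3d3eIiZqrvM3d7d27u7uqqqqqqqqpmZmZmZmZmZiIiHd3eIiJmqvM3d7u3bu7u6qqqqqqqqmZmZmZmZmZiIiId3eIiJmqu8zd7u7du7u6qqqqqqqqmZmZmZmZmYiIiId3eIiJmaq7zd3u7t27u7qqqqqqqqqZmZmZmZmYiIiIh3d4iImaq7zN3e7u7bu7uqqqqqqqqZmZmZmZmYiIiIh3d3iIiZqrvM3d7u7du7uqqqqqqqqpmZmZmZmYiIiId3d3eIiZmqu8zd3e7t27uqqqqqqqqpmZmZmZmYiIiHd3d3d4iJmaq7zM3d3d3buqqqqqqqqpmZmZmZiIiIiHd3d3d3iImZqrvMzd3d3dqqqqqqqqqqmZmZmYiIiIiHd3d3d3eIiZmqu7zM3d3d2qqqqqqqqqmZmZmIiIiIh3d3d3d3d4iJmaq7vMzN3d3aqqqqqqqqqZmZmIiIiIh3d3d3d3d3iImZqqu8zMzd3dqqqqqqqqqZmZiIiIiHd3d3d3d3d3eIiJmqq7vMzM3d2qqqqqqqqZmZiIh3d3d3d3d3d3d3d4iJmaqru8zM3d3amqqqqqqpmZmIh3d3d3d3d3d3d3d3iImZqru8zMzd3dmZmqqqqpmZmIh3dmZmd3d3d3d3d3eIiZmqu7zMzd3d2ZmZqqqpmZmIh3ZmZmZnd3d3d3d3d4iJmqq7vMzd3d3ZmZmaqqmZmYh3ZmVWZmd3iIh3d3d3iImaqrvMzd3d3diJmZmZmZmYiHdmVVVmZ3iIiIh3d3iIiZqru8zN3d3d2IiZmZmZmZiHdmVVVWZ3iImIiId3eIiZmqu8zN3d3u7oiImZmZmZmId2ZVVVZniJmZmYiIiIiJmqu7zN3d3u7ueIiZmZmZmYh3ZlVVZneJmqmZmIiIiImaq7zM3d3u7u53iJmZmZmYiHdmVVVneJmqqqmYiIiImZqrvM3d3u7u7neImZmZmZiId2ZVVmeJmqu6qpmIiIiZqru8zd3u7u7ud4iZmZmZmIh3ZmZmeImru7uqmYiIiZmqu8zd3u7u7u54iJmZmZmYiHd2Zmd4mqu7u6qZmIiJmaq7zN3e7u7u7oiImZmZmZmIh3d3d4mau7u7qpmZiJmaq7zM3e7u7u7uiIiZmZmZmYiId3d4iaq7u7uqmZmZmZqrvM3d7u7u7u6IiZmZmZmZiIiHeIiZq7u7u6qZmZmZqqu8zd7u7v/+7oiJmZmZmZmYiIiIiZqru7u7qpmZmZmqu8zN3u7u//7uiZmZmZmZmZiIiIiJmqu7u7qqmZmZmqq7zN3e7u///u6ZmZmZmZmZmIiIiJmaqru6qqmZmZmaqrvM3d7u7//+7pmZmZmZmZmYiIiImZqqqqqqqZmZmZqru8zd3u7u/+7umZmZmZmZmZiIiIiZmaqqqqmZmZmZqqu8zN3e7u7u7u6ZmZmZmZmZiIiIiJmZmaqpmZmZmZmqq7zM3d7u7u7u7pmZmZmZmYiIiIiIiJmZmZmZmZmZmqqrvMzd3u7u7u7umZmZmZmYiIiIiIiIiImZmZmZmZmaqru8zN3e7u7u7u6ZmZmZmZiIiIiIiIiIiIiIiJmZmZqqu7zM3d7u7u7u7ZmZmZmZiIiIiIiHd3d4iIiIiJmZqqq7vMzd3e7u7u3dmZmZmZmIiIiIiHd3d3d3eIiImZmqq7vMzN3d3u7t3d2ZmZmZmZiIiIiId3d3d3d3iImZqqq7u8zM3d3d3d3d3ZmZmZmZmYiIiIiId3d3d3eImaqqu7u8zM3d3d3d3d3cmZmZmZmZmIiIiIiIiIiIiJqqu7u7zMzMzd3d3d3d3cyZmZmZmZmZmZiIiIiJmZmqvMzMzMzMzMzd3d3d3d3MzJmZmZmZmZmZmZmZmZmaqrvM3d3d3d3N3d3d3d3dzMzMmZmZmZmZmZmZmZmZqqq7vMzd3d3d3d3d3d3d3czMzMyZmZmZmZmZmZmZmZqqq7u8zM3d3d3d3d3dzMzMzMzMzJmZmZmZmZmZmZmZqqqru8zMzN3d3d3MzMzMzMzMzMy7"/>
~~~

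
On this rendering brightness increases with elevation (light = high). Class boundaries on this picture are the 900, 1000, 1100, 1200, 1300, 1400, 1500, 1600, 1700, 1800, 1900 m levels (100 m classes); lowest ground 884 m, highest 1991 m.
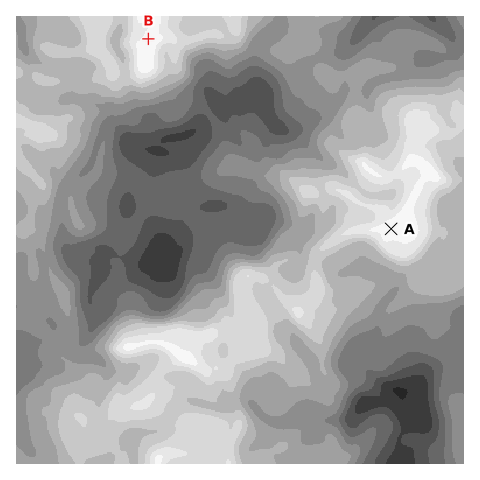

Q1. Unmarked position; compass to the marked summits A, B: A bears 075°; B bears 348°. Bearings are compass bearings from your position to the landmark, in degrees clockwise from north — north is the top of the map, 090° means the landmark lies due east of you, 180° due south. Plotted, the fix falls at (200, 280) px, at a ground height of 1270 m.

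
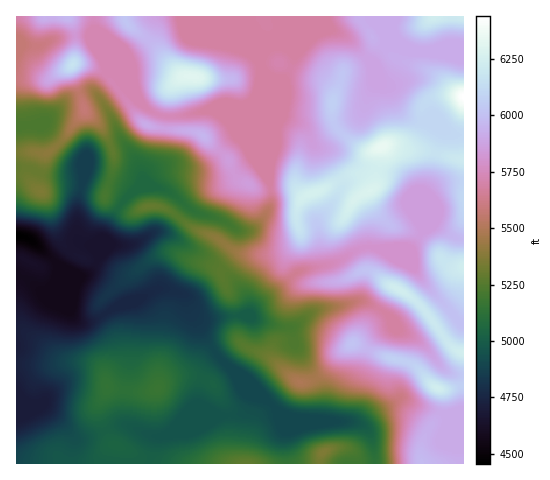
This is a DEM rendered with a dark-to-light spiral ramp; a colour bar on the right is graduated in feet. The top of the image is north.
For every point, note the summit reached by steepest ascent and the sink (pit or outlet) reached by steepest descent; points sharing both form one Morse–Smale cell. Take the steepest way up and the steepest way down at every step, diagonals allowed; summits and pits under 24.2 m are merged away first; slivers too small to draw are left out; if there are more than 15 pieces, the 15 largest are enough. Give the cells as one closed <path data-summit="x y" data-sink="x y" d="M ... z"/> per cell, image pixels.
<path data-summit="463 97" data-sink="17 236" d="M90 91l-10 3 5 17-29 36-9 7-13-3-18 1 0 124 12 4 14 12 10-3 5-9 15 34 9 8 13-2 25-15 18-4 21-12 10 0 12 3 5 5 6 17 25 40 63 59 14 5 54 3 4-8 2-27 8-16 5-17 6-11 9-9 12-6-3-9-11-9-17-8-46 9-24 18-22-4-24-8 3-3 0-6-5-15-22-23-48-33-16-5 11-4 15-20 0-4-20-14-10-3-14 1 3-9-7-18-16-23-16-34z"/><path data-summit="383 146" data-sink="17 236" d="M374 70l1 14-8 14-3 12-8 8-14 5-15 11-14 4-7-9-6-6-16-7-4 3-8 18 0 18-4 21 4 25-6 14-13 13-4 3-10 0-16-11-26-7-12-9-16 23-11 4 16 5 48 33 22 23 4 9 1 14 9-11 22-16 14-14 7-4 33-7 21-13 10-3 16 2 29 0 13-18-2-4 0-12 8-20 13-11 22-3 0-45-12-2-22-13-13 0-11-5-8-8-8-18-11-8z"/><path data-summit="158 389" data-sink="17 236" d="M21 276l-5 1 0 139 25-10 7 3 14 12 11 17-2 26 77 0 9-28 14-2 40-18 28-2 7-5 3-9 0-7-5-12-28-27-25-40-5-15-4-5-14-5-10 0-21 12-18 4-25 15-13 2-9-8-15-34-5 9-10 3-14-12z"/><path data-summit="463 97" data-sink="17 236" d="M384 16l-133 1 1 8 11 27-2 16 9 22 1 66 1-19 5-14 7-7 20 10 9 12 5 0 24-15 14-5 8-8 3-12 8-14-1-14 5 12 11 8 8 18 8 8 11 5 16 1 19 12 12 0 0-86-19 0-12 3-17 0-28-6-3-10z"/><path data-summit="193 76" data-sink="17 236" d="M250 16l-155 0-1 13 11 26 2 13-1 6-11 14 0 4 8 10 21-17 21 22 19 9 16 0 29-7 5 1 18 15 24 37 13 14 1-86-9-22 2-16z"/><path data-summit="203 136" data-sink="17 236" d="M124 85l-19 14-1 5 10 18 6 15 20 30 3 11-3 9 14-1 10 3 10 5 19 17 30 9 16 11 10 0 4-3 10-10 7-12 0-21-2-9-12-14-10-18-9-10-5-9-10-10-12-6-30 7-21-1-14-8z"/><path data-summit="463 353" data-sink="17 236" d="M374 247l-13 1-27 15-29 6-11 5-47 41 23 9 22 4 24-18 23-4 18-5 10 1 21 13 12 16 21 12 25 28 17 4 1-50-7-5-9-13-20-20-17-23-28-15z"/><path data-summit="438 388" data-sink="17 236" d="M393 323l-2 6-10 4-9 9-6 11-5 17-8 16-2 27-5 8 19 2 10-9 25-15 45 16 18-2 1-37-18-5-25-28-21-12z"/><path data-summit="246 463" data-sink="17 236" d="M244 380l5 13 0 7-7 13-31 3-40 18-14 2-8 27 137 1 0-34-6-14-4-6z"/><path data-summit="463 97" data-sink="17 236" d="M404 399l-22 10-17 14-6 1 12 10 4 29 88 1 1-51-19 2z"/><path data-summit="323 452" data-sink="17 236" d="M280 413l-2 1 8 16-2 15 3 19 88-1-3-25-9-12-17-5-53-3z"/><path data-summit="463 266" data-sink="17 236" d="M435 225l-10 5-15 19-22-1-4 2 27 14 17 23 20 20 9 13 6 4 1-85-13-4z"/><path data-summit="73 64" data-sink="17 236" d="M90 36l-34 2-18 8-16-1-6 9 0 24 33 1 22-13 1 8 7 18 11-1 5 2 0-5 11-14 1-6z"/><path data-summit="463 97" data-sink="17 236" d="M43 406l-27 11 1 47 54-1 2-25-11-17z"/><path data-summit="434 17" data-sink="17 236" d="M463 16l-78 0 0 19 2 10 29 6 47-3z"/>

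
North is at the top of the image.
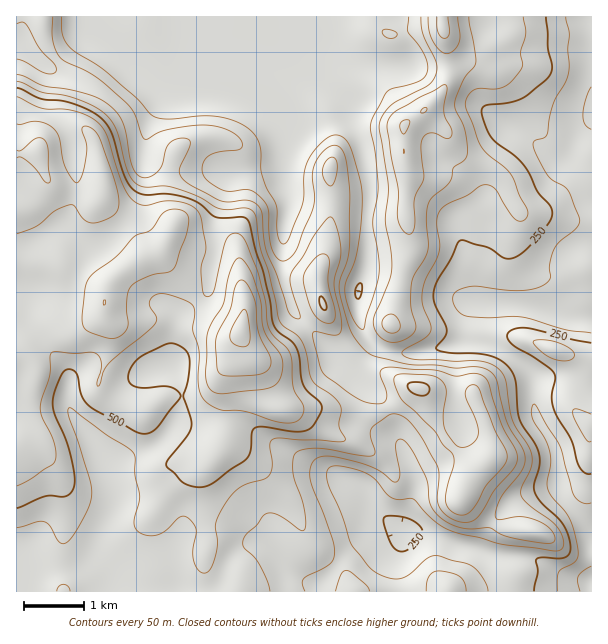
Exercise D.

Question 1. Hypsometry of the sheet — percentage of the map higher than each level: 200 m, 95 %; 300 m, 67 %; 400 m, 44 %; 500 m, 22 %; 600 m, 6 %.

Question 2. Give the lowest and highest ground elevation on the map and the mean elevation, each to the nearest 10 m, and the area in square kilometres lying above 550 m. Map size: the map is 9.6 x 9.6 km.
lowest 120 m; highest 720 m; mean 390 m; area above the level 14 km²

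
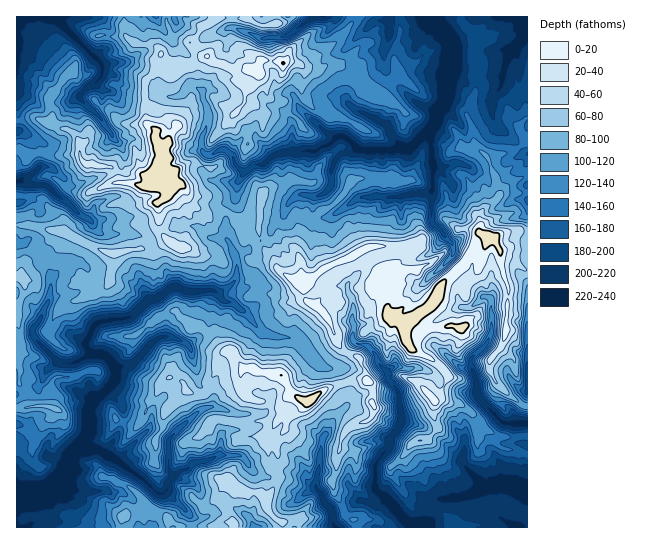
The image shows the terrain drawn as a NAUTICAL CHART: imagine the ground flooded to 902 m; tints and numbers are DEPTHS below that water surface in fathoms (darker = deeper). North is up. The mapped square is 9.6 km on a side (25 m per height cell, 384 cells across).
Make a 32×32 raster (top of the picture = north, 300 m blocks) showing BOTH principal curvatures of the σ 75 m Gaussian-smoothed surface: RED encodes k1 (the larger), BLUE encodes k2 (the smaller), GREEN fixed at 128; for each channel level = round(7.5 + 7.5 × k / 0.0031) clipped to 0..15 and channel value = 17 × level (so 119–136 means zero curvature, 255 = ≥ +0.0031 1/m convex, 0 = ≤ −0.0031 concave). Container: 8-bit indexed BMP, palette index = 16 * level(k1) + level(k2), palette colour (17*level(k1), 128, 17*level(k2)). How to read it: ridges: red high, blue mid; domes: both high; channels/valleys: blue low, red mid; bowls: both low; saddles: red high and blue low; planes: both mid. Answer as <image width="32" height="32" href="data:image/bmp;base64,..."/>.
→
<image width="32" height="32" href="data:image/bmp;base64,Qk02CAAAAAAAADYEAAAoAAAAIAAAACAAAAABAAgAAAAAAAAEAAATCwAAEwsAAAABAAAAAAAAAIAAABGAAAAigAAAM4AAAESAAABVgAAAZoAAAHeAAACIgAAAmYAAAKqAAAC7gAAAzIAAAN2AAADugAAA/4AAAACAEQARgBEAIoARADOAEQBEgBEAVYARAGaAEQB3gBEAiIARAJmAEQCqgBEAu4ARAMyAEQDdgBEA7oARAP+AEQAAgCIAEYAiACKAIgAzgCIARIAiAFWAIgBmgCIAd4AiAIiAIgCZgCIAqoAiALuAIgDMgCIA3YAiAO6AIgD/gCIAAIAzABGAMwAigDMAM4AzAESAMwBVgDMAZoAzAHeAMwCIgDMAmYAzAKqAMwC7gDMAzIAzAN2AMwDugDMA/4AzAACARAARgEQAIoBEADOARABEgEQAVYBEAGaARAB3gEQAiIBEAJmARACqgEQAu4BEAMyARADdgEQA7oBEAP+ARAAAgFUAEYBVACKAVQAzgFUARIBVAFWAVQBmgFUAd4BVAIiAVQCZgFUAqoBVALuAVQDMgFUA3YBVAO6AVQD/gFUAAIBmABGAZgAigGYAM4BmAESAZgBVgGYAZoBmAHeAZgCIgGYAmYBmAKqAZgC7gGYAzIBmAN2AZgDugGYA/4BmAACAdwARgHcAIoB3ADOAdwBEgHcAVYB3AGaAdwB3gHcAiIB3AJmAdwCqgHcAu4B3AMyAdwDdgHcA7oB3AP+AdwAAgIgAEYCIACKAiAAzgIgARICIAFWAiABmgIgAd4CIAIiAiACZgIgAqoCIALuAiADMgIgA3YCIAO6AiAD/gIgAAICZABGAmQAigJkAM4CZAESAmQBVgJkAZoCZAHeAmQCIgJkAmYCZAKqAmQC7gJkAzICZAN2AmQDugJkA/4CZAACAqgARgKoAIoCqADOAqgBEgKoAVYCqAGaAqgB3gKoAiICqAJmAqgCqgKoAu4CqAMyAqgDdgKoA7oCqAP+AqgAAgLsAEYC7ACKAuwAzgLsARIC7AFWAuwBmgLsAd4C7AIiAuwCZgLsAqoC7ALuAuwDMgLsA3YC7AO6AuwD/gLsAAIDMABGAzAAigMwAM4DMAESAzABVgMwAZoDMAHeAzACIgMwAmYDMAKqAzAC7gMwAzIDMAN2AzADugMwA/4DMAACA3QARgN0AIoDdADOA3QBEgN0AVYDdAGaA3QB3gN0AiIDdAJmA3QCqgN0Au4DdAMyA3QDdgN0A7oDdAP+A3QAAgO4AEYDuACKA7gAzgO4ARIDuAFWA7gBmgO4Ad4DuAIiA7gCZgO4AqoDuALuA7gDMgO4A3YDuAO6A7gD/gO4AAID/ABGA/wAigP8AM4D/AESA/wBVgP8AZoD/AHeA/wCIgP8AmYD/AKqA/wC7gP8AzID/AN2A/wDugP8A/4D/AJeXl5eXlrmXltm0tLbIopXX2MiQxtnHpoSFl5iXl4aHh4aGhoa3p7bWk6LHl5WVyISC1oDkg4Vzt5aWhpeXqIeGhXeGlJLk5pCAx5SnuLanp5aA5qS1gqWllnaGhoWGhobIlXam+KOA56GQ1sjJc5WnlZHVpNiQ6JeGh6aDlnaGp6WUhaWCg5X4kNeRcKGCl5eFtLTGyICz13anc7aWlreHpqaEhLa1ofeQ6MilyLaol5emgeaTlIDp+LaUtafHtoWWqMeDpsXXktZwtse2loaXlYWCtti4onCi1nPGxoCAyMbJpoPGk6alyKeBgoOVlJemyIWFhfmjgqfHttaQpfalhbaDdJKFl6eGqLaWl6eFlcbX5oWF9oCU6LeTcLX4oriD1vfm1oOnp7inlJeXp7fZlXWEpOfGsPWjxeig9pPDt8aAoJKRlJCWuaWDqLe3hpeWdYWl+JCitNTUsJD5pbLngObGksbHx4CjkKSnuIZ2hYR2p+SggbXYlILHpYD3osWyxoSCs7Tl5pPIt5eGhYSGdnbHpcOmp7eWtsjJkPiS14DHuJV0koDG57eop6WCh5eGp7eVlJeolseVg8Ww95O2ppOXt7i4poCgkZGBlKiGhqeXl6Smh5eFpdiFpWHmlLmnhJiHl5eEuJSUp6aTlnWmuKeHhZWYmJaQ1banldeEp4WGhnaGl3WXlZeop6Snprenlbe3hYaHltaw5KeVt4aVloaHx8e3t6a3yaeXg4amh7h1dYbIt7e3xsOAxqa3haemuMiVhIWGlqWFhIaGmJaGloeGh4aGhYXogOXH2LbGuIa3o4CVhoamhYaXl5aXp4SYl5WVmJanpsPkpbemhIS1yJCg2JOUhaW3lpaXhJe4hoORtMSBgYCBkqR0lqallXGhxKWj1tfG2LfHhYWStsi3ttiQ18fG2NfEtISmlqemtpGDltjFlZam15a16bKggLe4xrHIqKaopqWDo3K2hpe4xqa3tYWUlZXXdIGQgOqUgHCAw6SBcYJztbXIx7enlZOElcbIkoKFyLamkfelpaenteiRccb4oraDhbemdnW3xdjHlsaQ17a3lriUlMiGqJfFkNfm1ICE2LWDpLeFlqeElbVysdaElpaGlpSml6eWl4O3l4OTt8eko4SGt3SXl3Sn15WQk5Wnl5aEdIWGp5aElYaGhaeXlrW4hYWnloWXlYaX6saBlaenl6eGlqeop8aVp5eXp3aWl4Z2daeHhZeGh4bYgHOUlKenlbe3hqfW6MeGl5aXhaaGuIZ1t4Z1hoeHp5HE1rfIpoW3lZW2oXCQ08alppWnpJaGhnWnqJeFh4eFlLSDt4eVpoW3trLV9/nQsZO2ppWTp3aGp5aGhoY="/>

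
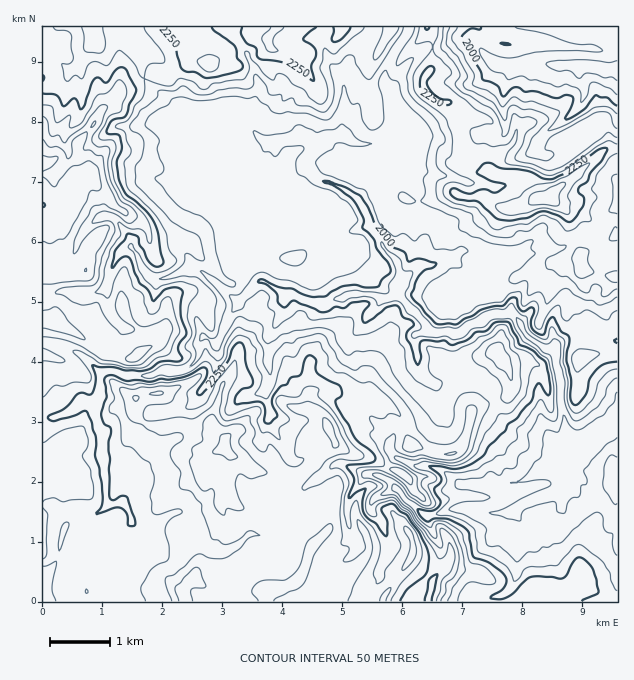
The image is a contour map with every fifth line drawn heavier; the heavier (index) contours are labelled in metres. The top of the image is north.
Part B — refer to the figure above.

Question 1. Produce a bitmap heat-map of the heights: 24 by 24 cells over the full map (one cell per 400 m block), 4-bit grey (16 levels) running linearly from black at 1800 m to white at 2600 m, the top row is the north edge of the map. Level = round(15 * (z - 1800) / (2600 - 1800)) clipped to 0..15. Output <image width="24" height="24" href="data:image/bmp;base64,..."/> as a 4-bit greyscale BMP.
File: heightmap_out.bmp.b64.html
<image width="24" height="24" href="data:image/bmp;base64,Qk2WAQAAAAAAAHYAAAAoAAAAGAAAABgAAAABAAQAAAAAACABAAATCwAAEwsAABAAAAAAAAAAAAAAABEREQAiIiIAMzMzAERERABVVVUAZmZmAHd3dwCIiIgAmZmZAKqqqgC7u7sAzMzMAN3d3QDu7u4A////AJmZq7u8u7qohUREQ5mZmrq7u6qahkMzQ5mZmqqqu6qadSIiMpmZmau7u6mXQxERIpqZmru7u6hmQiEREqqZmrzLupd2QyIQEqqJqry6q6h3d0MQAZmKqrupq5h3ZlQhEZiKupqIqoh2VmZCQqqZiImXiXdlVWZSQ6q7uXeGeGZUVWYyVLu6qnZlVVRTMzRERLqqmXZURDMzVURVVsuph2ZUVUQzVVVmd8y4l3VVZVU0RVVnh8y5l2VVVVRVVnd3d9y6dlVVVVRVZ4mqh83IZVVVVVVVeImZl8y4ZVVVVFVVeIdmiKunZVVVVVVVaHdlZ5moZVVWZlZWiHZkRYiZd3d3eGZXhkMzM4eIeJmImHdnhTMiIoeHiZiJmId3dDMzIg=="/>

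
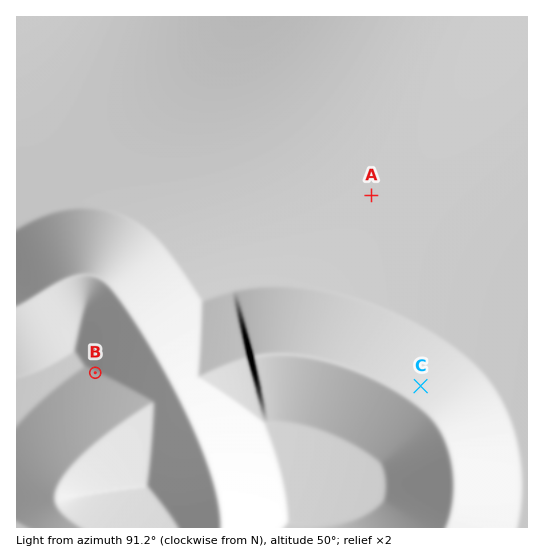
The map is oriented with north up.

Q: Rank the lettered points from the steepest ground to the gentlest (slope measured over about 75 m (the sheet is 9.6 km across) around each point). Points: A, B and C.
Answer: C B A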